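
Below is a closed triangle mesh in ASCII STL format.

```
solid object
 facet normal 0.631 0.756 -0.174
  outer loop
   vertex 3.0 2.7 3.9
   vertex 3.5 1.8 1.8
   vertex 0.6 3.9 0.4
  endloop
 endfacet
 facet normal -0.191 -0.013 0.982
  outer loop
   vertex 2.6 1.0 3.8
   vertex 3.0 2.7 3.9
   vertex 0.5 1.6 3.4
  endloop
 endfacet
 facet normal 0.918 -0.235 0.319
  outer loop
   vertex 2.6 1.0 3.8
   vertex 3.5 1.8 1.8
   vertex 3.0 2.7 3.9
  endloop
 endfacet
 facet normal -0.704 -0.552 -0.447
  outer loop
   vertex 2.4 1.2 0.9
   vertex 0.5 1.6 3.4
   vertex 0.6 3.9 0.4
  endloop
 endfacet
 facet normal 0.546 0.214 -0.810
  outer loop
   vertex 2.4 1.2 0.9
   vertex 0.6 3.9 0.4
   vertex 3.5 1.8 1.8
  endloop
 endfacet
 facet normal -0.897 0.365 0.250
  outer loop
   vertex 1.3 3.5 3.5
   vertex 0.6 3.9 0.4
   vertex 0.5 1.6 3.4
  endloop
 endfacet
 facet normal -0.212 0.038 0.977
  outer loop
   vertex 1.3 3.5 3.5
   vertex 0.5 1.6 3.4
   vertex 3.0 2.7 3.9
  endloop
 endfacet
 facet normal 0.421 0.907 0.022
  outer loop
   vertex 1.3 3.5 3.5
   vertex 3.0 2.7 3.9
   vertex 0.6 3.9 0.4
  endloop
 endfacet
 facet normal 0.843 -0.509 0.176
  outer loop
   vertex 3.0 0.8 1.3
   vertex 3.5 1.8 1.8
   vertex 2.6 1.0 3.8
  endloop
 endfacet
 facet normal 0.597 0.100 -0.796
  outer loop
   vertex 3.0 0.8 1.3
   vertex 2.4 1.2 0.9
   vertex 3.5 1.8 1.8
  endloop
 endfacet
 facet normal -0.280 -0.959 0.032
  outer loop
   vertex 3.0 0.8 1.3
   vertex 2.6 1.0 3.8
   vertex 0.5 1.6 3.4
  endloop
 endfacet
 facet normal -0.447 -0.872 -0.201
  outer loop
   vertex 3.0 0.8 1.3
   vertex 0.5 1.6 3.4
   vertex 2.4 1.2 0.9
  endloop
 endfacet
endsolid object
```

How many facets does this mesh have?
12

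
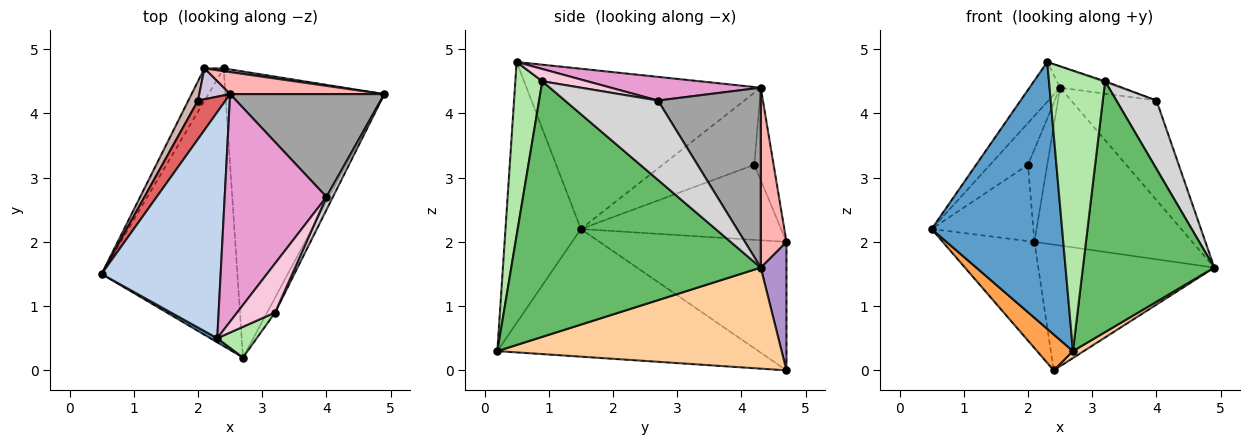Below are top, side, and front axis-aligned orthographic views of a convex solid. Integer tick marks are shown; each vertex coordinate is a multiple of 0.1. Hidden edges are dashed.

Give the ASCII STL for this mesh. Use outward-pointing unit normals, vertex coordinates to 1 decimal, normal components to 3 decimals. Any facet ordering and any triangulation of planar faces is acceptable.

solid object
 facet normal -0.500 -0.866 0.013
  outer loop
   vertex 2.3 0.5 4.8
   vertex 0.5 1.5 2.2
   vertex 2.7 0.2 0.3
  endloop
 endfacet
 facet normal -0.798 0.104 0.593
  outer loop
   vertex 2.5 4.3 4.4
   vertex 0.5 1.5 2.2
   vertex 2.3 0.5 4.8
  endloop
 endfacet
 facet normal -0.682 -0.094 -0.725
  outer loop
   vertex 2.4 4.7 0.0
   vertex 2.7 0.2 0.3
   vertex 0.5 1.5 2.2
  endloop
 endfacet
 facet normal 0.537 -0.020 -0.844
  outer loop
   vertex 2.4 4.7 0.0
   vertex 4.9 4.3 1.6
   vertex 2.7 0.2 0.3
  endloop
 endfacet
 facet normal 0.884 -0.466 -0.028
  outer loop
   vertex 3.2 0.9 4.5
   vertex 2.7 0.2 0.3
   vertex 4.9 4.3 1.6
  endloop
 endfacet
 facet normal 0.431 -0.897 0.098
  outer loop
   vertex 3.2 0.9 4.5
   vertex 2.3 0.5 4.8
   vertex 2.7 0.2 0.3
  endloop
 endfacet
 facet normal -0.871 0.361 0.333
  outer loop
   vertex 2.0 4.2 3.2
   vertex 0.5 1.5 2.2
   vertex 2.5 4.3 4.4
  endloop
 endfacet
 facet normal 0.159 0.978 0.136
  outer loop
   vertex 2.1 4.7 2.0
   vertex 2.5 4.3 4.4
   vertex 4.9 4.3 1.6
  endloop
 endfacet
 facet normal 0.144 0.989 0.022
  outer loop
   vertex 2.1 4.7 2.0
   vertex 4.9 4.3 1.6
   vertex 2.4 4.7 0.0
  endloop
 endfacet
 facet normal -0.688 0.688 0.229
  outer loop
   vertex 2.1 4.7 2.0
   vertex 2.0 4.2 3.2
   vertex 2.5 4.3 4.4
  endloop
 endfacet
 facet normal -0.890 0.437 -0.133
  outer loop
   vertex 2.1 4.7 2.0
   vertex 2.4 4.7 0.0
   vertex 0.5 1.5 2.2
  endloop
 endfacet
 facet normal -0.886 0.450 0.114
  outer loop
   vertex 2.1 4.7 2.0
   vertex 0.5 1.5 2.2
   vertex 2.0 4.2 3.2
  endloop
 endfacet
 facet normal 0.226 0.090 0.970
  outer loop
   vertex 4.0 2.7 4.2
   vertex 2.5 4.3 4.4
   vertex 2.3 0.5 4.8
  endloop
 endfacet
 facet normal 0.307 0.022 0.951
  outer loop
   vertex 4.0 2.7 4.2
   vertex 2.3 0.5 4.8
   vertex 3.2 0.9 4.5
  endloop
 endfacet
 facet normal 0.642 0.533 0.551
  outer loop
   vertex 4.0 2.7 4.2
   vertex 4.9 4.3 1.6
   vertex 2.5 4.3 4.4
  endloop
 endfacet
 facet normal 0.916 -0.395 0.074
  outer loop
   vertex 4.0 2.7 4.2
   vertex 3.2 0.9 4.5
   vertex 4.9 4.3 1.6
  endloop
 endfacet
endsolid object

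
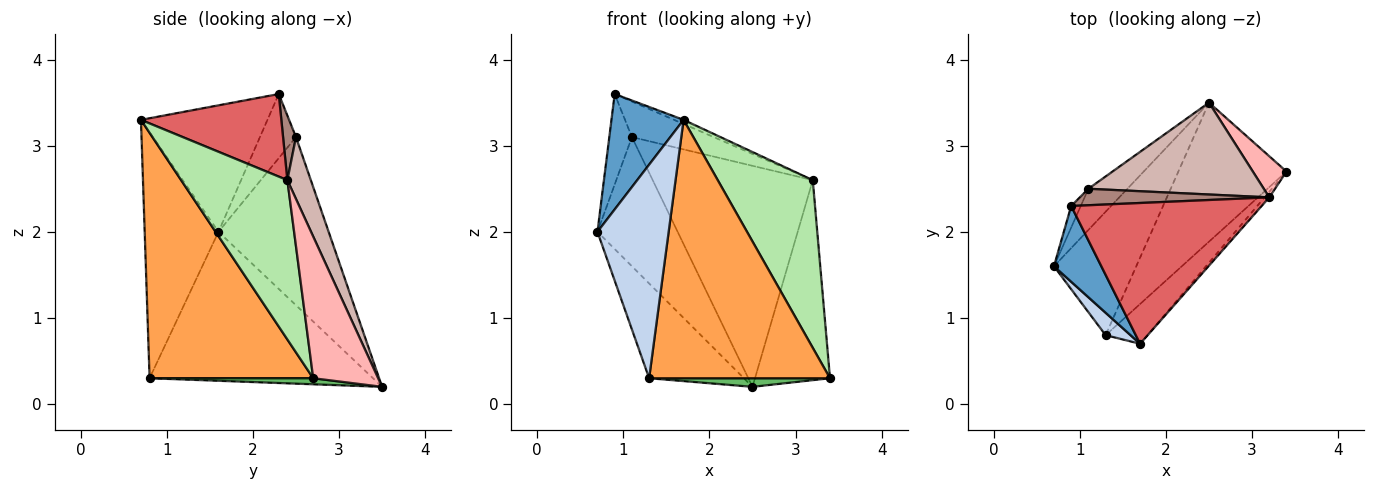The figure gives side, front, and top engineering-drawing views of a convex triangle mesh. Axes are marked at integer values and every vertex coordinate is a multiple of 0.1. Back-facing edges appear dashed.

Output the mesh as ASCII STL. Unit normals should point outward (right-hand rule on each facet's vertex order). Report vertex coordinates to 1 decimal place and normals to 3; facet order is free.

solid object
 facet normal -0.826 -0.471 0.309
  outer loop
   vertex 0.9 2.3 3.6
   vertex 0.7 1.6 2.0
   vertex 1.7 0.7 3.3
  endloop
 endfacet
 facet normal -0.718 -0.693 0.073
  outer loop
   vertex 1.3 0.8 0.3
   vertex 1.7 0.7 3.3
   vertex 0.7 1.6 2.0
  endloop
 endfacet
 facet normal 0.667 -0.737 -0.113
  outer loop
   vertex 1.3 0.8 0.3
   vertex 3.4 2.7 0.3
   vertex 1.7 0.7 3.3
  endloop
 endfacet
 facet normal -0.821 0.348 -0.453
  outer loop
   vertex 2.5 3.5 0.2
   vertex 1.3 0.8 0.3
   vertex 0.7 1.6 2.0
  endloop
 endfacet
 facet normal 0.056 -0.062 -0.997
  outer loop
   vertex 2.5 3.5 0.2
   vertex 3.4 2.7 0.3
   vertex 1.3 0.8 0.3
  endloop
 endfacet
 facet normal 0.745 -0.667 -0.022
  outer loop
   vertex 3.2 2.4 2.6
   vertex 1.7 0.7 3.3
   vertex 3.4 2.7 0.3
  endloop
 endfacet
 facet normal 0.398 0.027 0.917
  outer loop
   vertex 3.2 2.4 2.6
   vertex 0.9 2.3 3.6
   vertex 1.7 0.7 3.3
  endloop
 endfacet
 facet normal 0.647 0.747 0.154
  outer loop
   vertex 3.2 2.4 2.6
   vertex 3.4 2.7 0.3
   vertex 2.5 3.5 0.2
  endloop
 endfacet
 facet normal -0.841 0.527 -0.125
  outer loop
   vertex 1.1 2.5 3.1
   vertex 0.7 1.6 2.0
   vertex 0.9 2.3 3.6
  endloop
 endfacet
 facet normal -0.795 0.578 -0.184
  outer loop
   vertex 1.1 2.5 3.1
   vertex 2.5 3.5 0.2
   vertex 0.7 1.6 2.0
  endloop
 endfacet
 facet normal 0.142 0.898 0.416
  outer loop
   vertex 1.1 2.5 3.1
   vertex 0.9 2.3 3.6
   vertex 3.2 2.4 2.6
  endloop
 endfacet
 facet normal 0.134 0.915 0.380
  outer loop
   vertex 1.1 2.5 3.1
   vertex 3.2 2.4 2.6
   vertex 2.5 3.5 0.2
  endloop
 endfacet
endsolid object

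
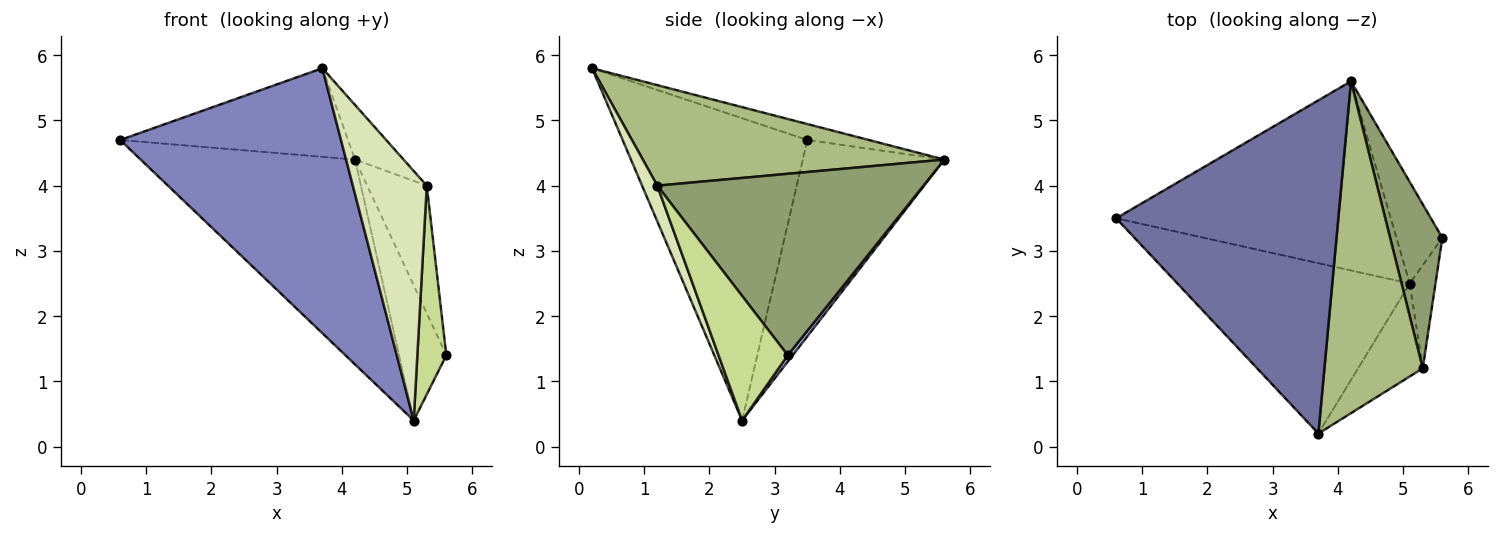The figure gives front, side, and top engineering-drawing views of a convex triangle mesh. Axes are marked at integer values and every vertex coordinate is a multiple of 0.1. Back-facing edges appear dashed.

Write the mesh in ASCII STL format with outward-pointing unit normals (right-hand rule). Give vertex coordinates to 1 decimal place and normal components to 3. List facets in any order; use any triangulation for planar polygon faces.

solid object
 facet normal -0.069 0.256 0.964
  outer loop
   vertex 4.2 5.6 4.4
   vertex 0.6 3.5 4.7
   vertex 3.7 0.2 5.8
  endloop
 endfacet
 facet normal -0.575 -0.688 -0.442
  outer loop
   vertex 5.1 2.5 0.4
   vertex 3.7 0.2 5.8
   vertex 0.6 3.5 4.7
  endloop
 endfacet
 facet normal -0.436 0.661 -0.610
  outer loop
   vertex 5.1 2.5 0.4
   vertex 0.6 3.5 4.7
   vertex 4.2 5.6 4.4
  endloop
 endfacet
 facet normal 0.082 0.797 -0.599
  outer loop
   vertex 5.1 2.5 0.4
   vertex 4.2 5.6 4.4
   vertex 5.6 3.2 1.4
  endloop
 endfacet
 facet normal 0.940 0.210 0.270
  outer loop
   vertex 5.3 1.2 4.0
   vertex 5.6 3.2 1.4
   vertex 4.2 5.6 4.4
  endloop
 endfacet
 facet normal 0.710 0.114 0.695
  outer loop
   vertex 5.3 1.2 4.0
   vertex 4.2 5.6 4.4
   vertex 3.7 0.2 5.8
  endloop
 endfacet
 facet normal 0.906 -0.379 -0.187
  outer loop
   vertex 5.3 1.2 4.0
   vertex 5.1 2.5 0.4
   vertex 5.6 3.2 1.4
  endloop
 endfacet
 facet normal 0.189 -0.920 -0.343
  outer loop
   vertex 5.3 1.2 4.0
   vertex 3.7 0.2 5.8
   vertex 5.1 2.5 0.4
  endloop
 endfacet
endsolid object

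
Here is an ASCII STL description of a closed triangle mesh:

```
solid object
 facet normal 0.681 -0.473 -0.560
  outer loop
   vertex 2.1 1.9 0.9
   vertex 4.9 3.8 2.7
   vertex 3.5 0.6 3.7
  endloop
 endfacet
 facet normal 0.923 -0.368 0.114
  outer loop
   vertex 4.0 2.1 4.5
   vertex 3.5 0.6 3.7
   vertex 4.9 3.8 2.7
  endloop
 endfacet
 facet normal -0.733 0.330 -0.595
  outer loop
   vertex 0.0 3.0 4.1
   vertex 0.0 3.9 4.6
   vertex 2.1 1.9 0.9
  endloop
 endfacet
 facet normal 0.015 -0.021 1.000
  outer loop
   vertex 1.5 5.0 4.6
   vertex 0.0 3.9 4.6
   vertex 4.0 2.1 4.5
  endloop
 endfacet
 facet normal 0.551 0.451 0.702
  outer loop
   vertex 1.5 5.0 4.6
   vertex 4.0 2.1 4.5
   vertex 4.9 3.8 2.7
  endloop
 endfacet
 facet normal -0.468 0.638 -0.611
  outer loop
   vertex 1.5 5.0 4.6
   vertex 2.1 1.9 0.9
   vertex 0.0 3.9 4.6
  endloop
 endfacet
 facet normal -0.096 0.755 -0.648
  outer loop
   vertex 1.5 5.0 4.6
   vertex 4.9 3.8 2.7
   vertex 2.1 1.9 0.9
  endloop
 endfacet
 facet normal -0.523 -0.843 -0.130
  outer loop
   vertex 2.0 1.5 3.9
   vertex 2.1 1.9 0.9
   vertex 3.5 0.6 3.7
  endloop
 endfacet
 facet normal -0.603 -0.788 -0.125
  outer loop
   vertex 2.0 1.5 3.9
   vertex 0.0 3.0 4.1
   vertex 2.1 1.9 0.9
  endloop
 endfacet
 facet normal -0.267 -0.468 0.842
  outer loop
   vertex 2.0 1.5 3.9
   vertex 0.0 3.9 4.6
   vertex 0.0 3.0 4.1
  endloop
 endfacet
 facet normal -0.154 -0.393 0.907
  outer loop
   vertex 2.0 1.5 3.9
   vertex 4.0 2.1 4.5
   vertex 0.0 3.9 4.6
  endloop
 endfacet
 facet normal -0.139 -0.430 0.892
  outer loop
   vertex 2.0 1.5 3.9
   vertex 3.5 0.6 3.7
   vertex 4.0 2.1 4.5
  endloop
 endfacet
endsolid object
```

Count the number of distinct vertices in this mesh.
8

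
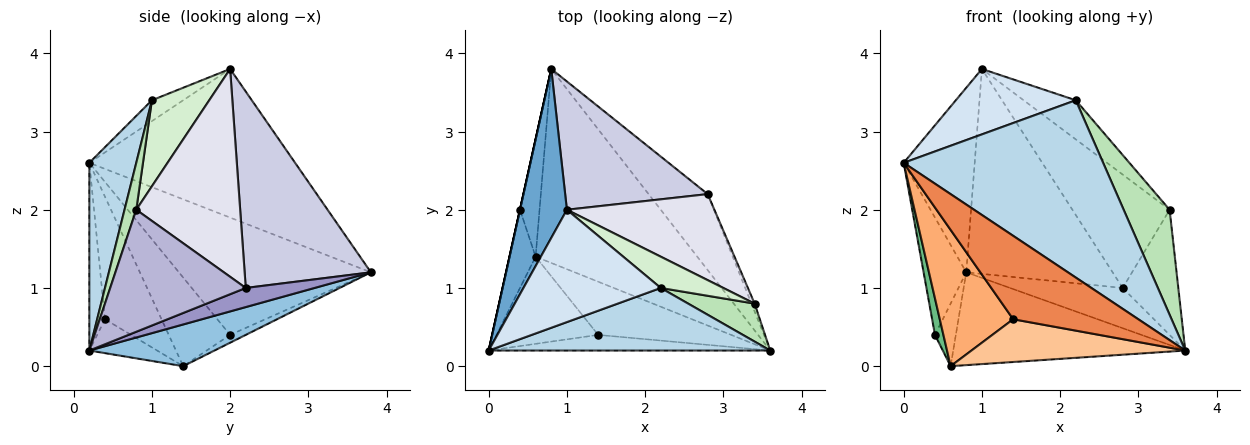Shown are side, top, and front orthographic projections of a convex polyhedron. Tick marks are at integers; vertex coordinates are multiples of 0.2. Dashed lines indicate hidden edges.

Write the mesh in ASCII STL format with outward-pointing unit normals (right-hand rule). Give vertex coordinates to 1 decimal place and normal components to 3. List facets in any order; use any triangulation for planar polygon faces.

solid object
 facet normal -0.906 0.313 0.286
  outer loop
   vertex 1.0 2.0 3.8
   vertex 0.8 3.8 1.2
   vertex 0.0 0.2 2.6
  endloop
 endfacet
 facet normal 0.227 0.420 -0.879
  outer loop
   vertex 0.6 1.4 0.0
   vertex 0.8 3.8 1.2
   vertex 3.6 0.2 0.2
  endloop
 endfacet
 facet normal 0.217 -0.921 0.325
  outer loop
   vertex 2.2 1.0 3.4
   vertex 0.0 0.2 2.6
   vertex 3.6 0.2 0.2
  endloop
 endfacet
 facet normal -0.130 -0.499 0.857
  outer loop
   vertex 2.2 1.0 3.4
   vertex 1.0 2.0 3.8
   vertex 0.0 0.2 2.6
  endloop
 endfacet
 facet normal -0.122 -0.976 -0.183
  outer loop
   vertex 1.4 0.4 0.6
   vertex 3.6 0.2 0.2
   vertex 0.0 0.2 2.6
  endloop
 endfacet
 facet normal -0.544 -0.707 -0.452
  outer loop
   vertex 1.4 0.4 0.6
   vertex 0.0 0.2 2.6
   vertex 0.6 1.4 0.0
  endloop
 endfacet
 facet normal -0.195 -0.615 -0.764
  outer loop
   vertex 1.4 0.4 0.6
   vertex 0.6 1.4 0.0
   vertex 3.6 0.2 0.2
  endloop
 endfacet
 facet normal -0.976 0.217 0.000
  outer loop
   vertex 0.4 2.0 0.4
   vertex 0.0 0.2 2.6
   vertex 0.8 3.8 1.2
  endloop
 endfacet
 facet normal -0.951 -0.131 -0.280
  outer loop
   vertex 0.4 2.0 0.4
   vertex 0.6 1.4 0.0
   vertex 0.0 0.2 2.6
  endloop
 endfacet
 facet normal -0.333 0.444 -0.832
  outer loop
   vertex 0.4 2.0 0.4
   vertex 0.8 3.8 1.2
   vertex 0.6 1.4 0.0
  endloop
 endfacet
 facet normal 0.233 -0.914 0.331
  outer loop
   vertex 3.4 0.8 2.0
   vertex 2.2 1.0 3.4
   vertex 3.6 0.2 0.2
  endloop
 endfacet
 facet normal 0.652 0.592 0.474
  outer loop
   vertex 3.4 0.8 2.0
   vertex 1.0 2.0 3.8
   vertex 2.2 1.0 3.4
  endloop
 endfacet
 facet normal 0.275 0.450 -0.850
  outer loop
   vertex 2.8 2.2 1.0
   vertex 3.6 0.2 0.2
   vertex 0.8 3.8 1.2
  endloop
 endfacet
 facet normal 0.925 0.379 -0.024
  outer loop
   vertex 2.8 2.2 1.0
   vertex 3.4 0.8 2.0
   vertex 3.6 0.2 0.2
  endloop
 endfacet
 facet normal 0.590 0.684 0.428
  outer loop
   vertex 2.8 2.2 1.0
   vertex 0.8 3.8 1.2
   vertex 1.0 2.0 3.8
  endloop
 endfacet
 facet normal 0.648 0.607 0.460
  outer loop
   vertex 2.8 2.2 1.0
   vertex 1.0 2.0 3.8
   vertex 3.4 0.8 2.0
  endloop
 endfacet
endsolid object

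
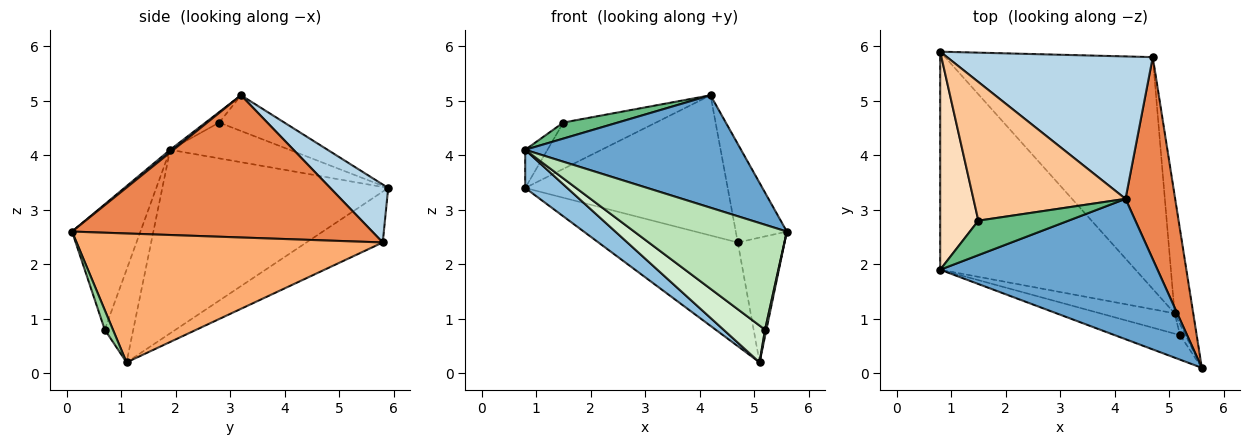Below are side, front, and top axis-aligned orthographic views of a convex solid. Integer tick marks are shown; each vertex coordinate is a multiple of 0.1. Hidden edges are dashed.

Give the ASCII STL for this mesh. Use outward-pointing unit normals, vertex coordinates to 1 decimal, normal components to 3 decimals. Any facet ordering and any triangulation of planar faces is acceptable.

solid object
 facet normal 0.009 -0.625 0.780
  outer loop
   vertex 0.8 1.9 4.1
   vertex 5.6 0.1 2.6
   vertex 4.2 3.2 5.1
  endloop
 endfacet
 facet normal -0.679 -0.127 -0.723
  outer loop
   vertex 0.8 1.9 4.1
   vertex 0.8 5.9 3.4
   vertex 5.1 1.1 0.2
  endloop
 endfacet
 facet normal 0.197 0.688 0.699
  outer loop
   vertex 4.7 5.8 2.4
   vertex 0.8 5.9 3.4
   vertex 4.2 3.2 5.1
  endloop
 endfacet
 facet normal -0.218 0.398 -0.891
  outer loop
   vertex 4.7 5.8 2.4
   vertex 5.1 1.1 0.2
   vertex 0.8 5.9 3.4
  endloop
 endfacet
 facet normal 0.932 0.159 0.325
  outer loop
   vertex 4.7 5.8 2.4
   vertex 4.2 3.2 5.1
   vertex 5.6 0.1 2.6
  endloop
 endfacet
 facet normal 0.979 0.150 -0.142
  outer loop
   vertex 4.7 5.8 2.4
   vertex 5.6 0.1 2.6
   vertex 5.1 1.1 0.2
  endloop
 endfacet
 facet normal -0.217 0.309 0.926
  outer loop
   vertex 1.5 2.8 4.6
   vertex 4.2 3.2 5.1
   vertex 0.8 5.9 3.4
  endloop
 endfacet
 facet normal -0.679 0.127 0.723
  outer loop
   vertex 1.5 2.8 4.6
   vertex 0.8 5.9 3.4
   vertex 0.8 1.9 4.1
  endloop
 endfacet
 facet normal -0.105 -0.419 0.902
  outer loop
   vertex 1.5 2.8 4.6
   vertex 0.8 1.9 4.1
   vertex 4.2 3.2 5.1
  endloop
 endfacet
 facet normal 0.951 -0.159 -0.264
  outer loop
   vertex 5.2 0.7 0.8
   vertex 5.1 1.1 0.2
   vertex 5.6 0.1 2.6
  endloop
 endfacet
 facet normal -0.400 -0.893 -0.209
  outer loop
   vertex 5.2 0.7 0.8
   vertex 5.6 0.1 2.6
   vertex 0.8 1.9 4.1
  endloop
 endfacet
 facet normal -0.515 -0.750 -0.414
  outer loop
   vertex 5.2 0.7 0.8
   vertex 0.8 1.9 4.1
   vertex 5.1 1.1 0.2
  endloop
 endfacet
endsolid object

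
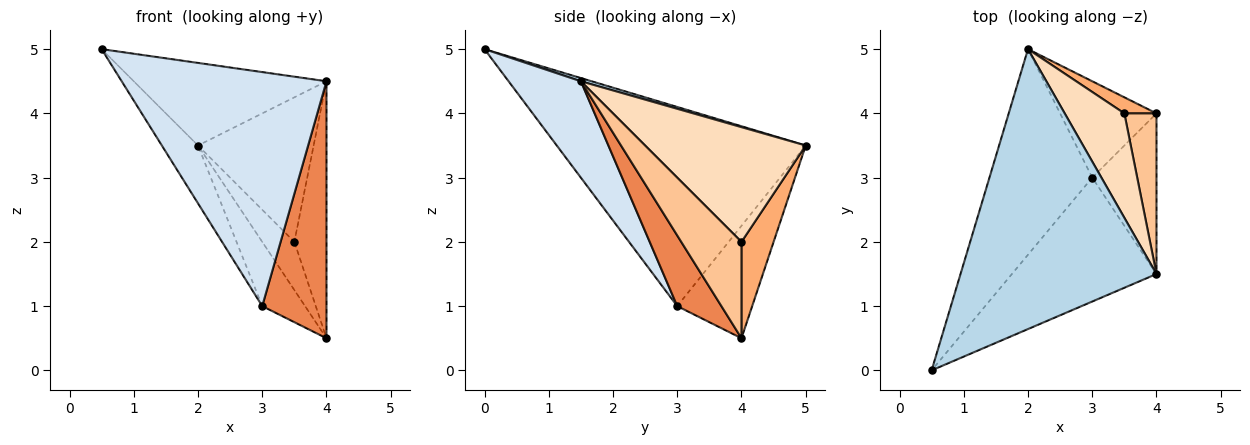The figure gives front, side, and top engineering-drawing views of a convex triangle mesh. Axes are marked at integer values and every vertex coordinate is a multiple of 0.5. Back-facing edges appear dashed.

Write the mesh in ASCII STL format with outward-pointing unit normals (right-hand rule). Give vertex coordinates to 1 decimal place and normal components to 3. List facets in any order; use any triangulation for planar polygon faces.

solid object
 facet normal -0.881 0.128 -0.455
  outer loop
   vertex 3.0 3.0 1.0
   vertex 0.5 0.0 5.0
   vertex 2.0 5.0 3.5
  endloop
 endfacet
 facet normal -0.697 0.398 -0.597
  outer loop
   vertex 3.0 3.0 1.0
   vertex 2.0 5.0 3.5
   vertex 4.0 4.0 0.5
  endloop
 endfacet
 facet normal 0.016 0.283 0.959
  outer loop
   vertex 4.0 1.5 4.5
   vertex 2.0 5.0 3.5
   vertex 0.5 0.0 5.0
  endloop
 endfacet
 facet normal 0.298 -0.844 -0.447
  outer loop
   vertex 4.0 1.5 4.5
   vertex 0.5 0.0 5.0
   vertex 3.0 3.0 1.0
  endloop
 endfacet
 facet normal 0.504 -0.733 -0.458
  outer loop
   vertex 4.0 1.5 4.5
   vertex 3.0 3.0 1.0
   vertex 4.0 4.0 0.5
  endloop
 endfacet
 facet normal 0.688 0.688 0.229
  outer loop
   vertex 3.5 4.0 2.0
   vertex 4.0 4.0 0.5
   vertex 2.0 5.0 3.5
  endloop
 endfacet
 facet normal 0.846 0.451 0.282
  outer loop
   vertex 3.5 4.0 2.0
   vertex 4.0 1.5 4.5
   vertex 4.0 4.0 0.5
  endloop
 endfacet
 facet normal 0.748 0.538 0.389
  outer loop
   vertex 3.5 4.0 2.0
   vertex 2.0 5.0 3.5
   vertex 4.0 1.5 4.5
  endloop
 endfacet
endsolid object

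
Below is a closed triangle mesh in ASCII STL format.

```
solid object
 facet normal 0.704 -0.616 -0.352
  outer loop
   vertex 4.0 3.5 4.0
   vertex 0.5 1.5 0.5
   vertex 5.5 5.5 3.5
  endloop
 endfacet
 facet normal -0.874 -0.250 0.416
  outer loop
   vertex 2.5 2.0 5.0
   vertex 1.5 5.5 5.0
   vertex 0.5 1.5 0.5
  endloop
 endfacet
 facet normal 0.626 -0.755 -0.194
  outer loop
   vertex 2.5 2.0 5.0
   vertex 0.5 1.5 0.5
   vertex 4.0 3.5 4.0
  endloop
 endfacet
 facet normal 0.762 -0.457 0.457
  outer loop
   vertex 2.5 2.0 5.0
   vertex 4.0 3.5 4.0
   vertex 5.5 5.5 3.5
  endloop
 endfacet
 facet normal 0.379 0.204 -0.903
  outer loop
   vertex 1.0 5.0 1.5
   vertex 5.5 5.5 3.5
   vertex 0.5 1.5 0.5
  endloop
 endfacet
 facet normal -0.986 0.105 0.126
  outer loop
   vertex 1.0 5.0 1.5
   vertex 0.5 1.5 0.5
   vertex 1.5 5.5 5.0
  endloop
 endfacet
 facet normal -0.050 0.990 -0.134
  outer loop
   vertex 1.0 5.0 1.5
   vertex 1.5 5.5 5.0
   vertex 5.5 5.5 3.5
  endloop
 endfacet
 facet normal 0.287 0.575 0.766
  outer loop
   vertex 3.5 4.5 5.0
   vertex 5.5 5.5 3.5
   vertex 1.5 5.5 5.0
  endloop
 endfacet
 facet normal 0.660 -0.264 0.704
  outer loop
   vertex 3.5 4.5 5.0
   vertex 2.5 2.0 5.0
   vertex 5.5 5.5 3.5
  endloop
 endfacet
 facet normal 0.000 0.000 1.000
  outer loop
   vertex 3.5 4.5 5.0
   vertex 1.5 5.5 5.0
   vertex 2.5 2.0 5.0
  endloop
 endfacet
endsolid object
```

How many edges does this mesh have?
15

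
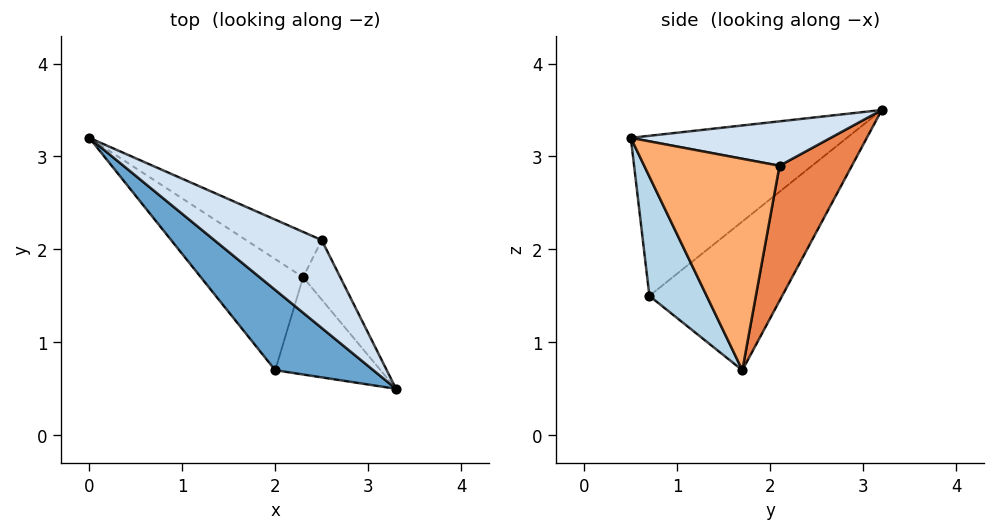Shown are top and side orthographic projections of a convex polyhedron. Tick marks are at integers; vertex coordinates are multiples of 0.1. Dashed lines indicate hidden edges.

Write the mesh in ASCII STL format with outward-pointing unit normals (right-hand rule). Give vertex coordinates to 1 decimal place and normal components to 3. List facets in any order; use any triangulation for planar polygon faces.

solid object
 facet normal -0.573 -0.740 0.351
  outer loop
   vertex 2.0 0.7 1.5
   vertex 3.3 0.5 3.2
   vertex 0.0 3.2 3.5
  endloop
 endfacet
 facet normal -0.807 -0.202 -0.555
  outer loop
   vertex 2.0 0.7 1.5
   vertex 0.0 3.2 3.5
   vertex 2.3 1.7 0.7
  endloop
 endfacet
 facet normal 0.598 -0.602 -0.528
  outer loop
   vertex 2.0 0.7 1.5
   vertex 2.3 1.7 0.7
   vertex 3.3 0.5 3.2
  endloop
 endfacet
 facet normal 0.359 0.342 0.868
  outer loop
   vertex 2.5 2.1 2.9
   vertex 0.0 3.2 3.5
   vertex 3.3 0.5 3.2
  endloop
 endfacet
 facet normal 0.354 0.914 -0.198
  outer loop
   vertex 2.5 2.1 2.9
   vertex 2.3 1.7 0.7
   vertex 0.0 3.2 3.5
  endloop
 endfacet
 facet normal 0.895 0.418 -0.157
  outer loop
   vertex 2.5 2.1 2.9
   vertex 3.3 0.5 3.2
   vertex 2.3 1.7 0.7
  endloop
 endfacet
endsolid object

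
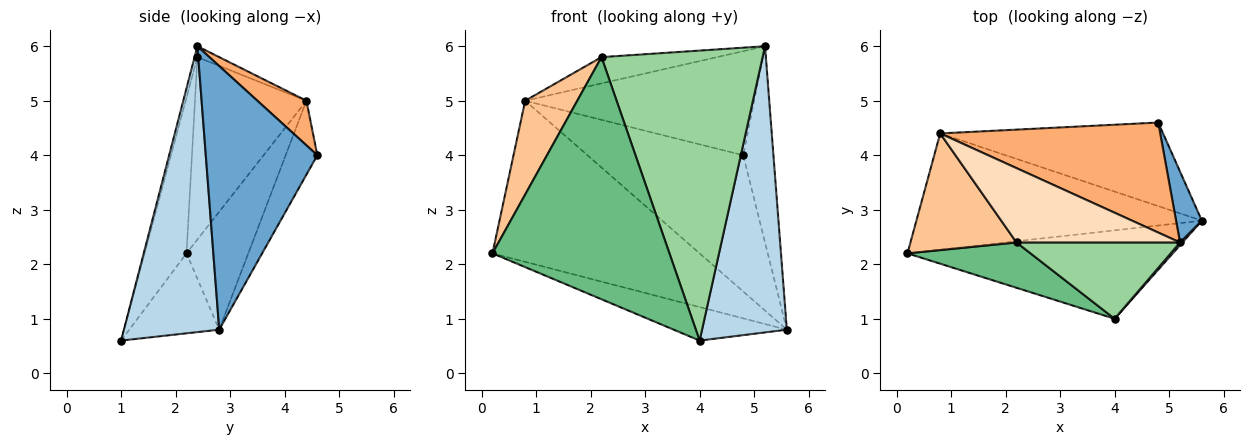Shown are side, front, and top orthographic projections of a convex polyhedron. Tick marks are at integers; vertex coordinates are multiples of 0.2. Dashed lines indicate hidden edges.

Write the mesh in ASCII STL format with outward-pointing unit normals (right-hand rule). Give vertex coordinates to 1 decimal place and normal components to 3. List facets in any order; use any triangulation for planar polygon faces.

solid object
 facet normal 0.961 0.260 0.094
  outer loop
   vertex 5.2 2.4 6.0
   vertex 5.6 2.8 0.8
   vertex 4.8 4.6 4.0
  endloop
 endfacet
 facet normal -0.271 0.341 -0.900
  outer loop
   vertex 4.0 1.0 0.6
   vertex 0.2 2.2 2.2
   vertex 5.6 2.8 0.8
  endloop
 endfacet
 facet normal 0.747 -0.665 0.006
  outer loop
   vertex 4.0 1.0 0.6
   vertex 5.6 2.8 0.8
   vertex 5.2 2.4 6.0
  endloop
 endfacet
 facet normal -0.235 0.788 -0.569
  outer loop
   vertex 0.8 4.4 5.0
   vertex 5.6 2.8 0.8
   vertex 0.2 2.2 2.2
  endloop
 endfacet
 facet normal -0.171 0.840 -0.515
  outer loop
   vertex 0.8 4.4 5.0
   vertex 4.8 4.6 4.0
   vertex 5.6 2.8 0.8
  endloop
 endfacet
 facet normal 0.146 0.680 0.719
  outer loop
   vertex 0.8 4.4 5.0
   vertex 5.2 2.4 6.0
   vertex 4.8 4.6 4.0
  endloop
 endfacet
 facet normal -0.802 -0.375 0.466
  outer loop
   vertex 2.2 2.4 5.8
   vertex 0.8 4.4 5.0
   vertex 0.2 2.2 2.2
  endloop
 endfacet
 facet normal -0.063 0.332 0.941
  outer loop
   vertex 2.2 2.4 5.8
   vertex 5.2 2.4 6.0
   vertex 0.8 4.4 5.0
  endloop
 endfacet
 facet normal -0.227 -0.957 0.179
  outer loop
   vertex 2.2 2.4 5.8
   vertex 0.2 2.2 2.2
   vertex 4.0 1.0 0.6
  endloop
 endfacet
 facet normal -0.017 -0.967 0.254
  outer loop
   vertex 2.2 2.4 5.8
   vertex 4.0 1.0 0.6
   vertex 5.2 2.4 6.0
  endloop
 endfacet
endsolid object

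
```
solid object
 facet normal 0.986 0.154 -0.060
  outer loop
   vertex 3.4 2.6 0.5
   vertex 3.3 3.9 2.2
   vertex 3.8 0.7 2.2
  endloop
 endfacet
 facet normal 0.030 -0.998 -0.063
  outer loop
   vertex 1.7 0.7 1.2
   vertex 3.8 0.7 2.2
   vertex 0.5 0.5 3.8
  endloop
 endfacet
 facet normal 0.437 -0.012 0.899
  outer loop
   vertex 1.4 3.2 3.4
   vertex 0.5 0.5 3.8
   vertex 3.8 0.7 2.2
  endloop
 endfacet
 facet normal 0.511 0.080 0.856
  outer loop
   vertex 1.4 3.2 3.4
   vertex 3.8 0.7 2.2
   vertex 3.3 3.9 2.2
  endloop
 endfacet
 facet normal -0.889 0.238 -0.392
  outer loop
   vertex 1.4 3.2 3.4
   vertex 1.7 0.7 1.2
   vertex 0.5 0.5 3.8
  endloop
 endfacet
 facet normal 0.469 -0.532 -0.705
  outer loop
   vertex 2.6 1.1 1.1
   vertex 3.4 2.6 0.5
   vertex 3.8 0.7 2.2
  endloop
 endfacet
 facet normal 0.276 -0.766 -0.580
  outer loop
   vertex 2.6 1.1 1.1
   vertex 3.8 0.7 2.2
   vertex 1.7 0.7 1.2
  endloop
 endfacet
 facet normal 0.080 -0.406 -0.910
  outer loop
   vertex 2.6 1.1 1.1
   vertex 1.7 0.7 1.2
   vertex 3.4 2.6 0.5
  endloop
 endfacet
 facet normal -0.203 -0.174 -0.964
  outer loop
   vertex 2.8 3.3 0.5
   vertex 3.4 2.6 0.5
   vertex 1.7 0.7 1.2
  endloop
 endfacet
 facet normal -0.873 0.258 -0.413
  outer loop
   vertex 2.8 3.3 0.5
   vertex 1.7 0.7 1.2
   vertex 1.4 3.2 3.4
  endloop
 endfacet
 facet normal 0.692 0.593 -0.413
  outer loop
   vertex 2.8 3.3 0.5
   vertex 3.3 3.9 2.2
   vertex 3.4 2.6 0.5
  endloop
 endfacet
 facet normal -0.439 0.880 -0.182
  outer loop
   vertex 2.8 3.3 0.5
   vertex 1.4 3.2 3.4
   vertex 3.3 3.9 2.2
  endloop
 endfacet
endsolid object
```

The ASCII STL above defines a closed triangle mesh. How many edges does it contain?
18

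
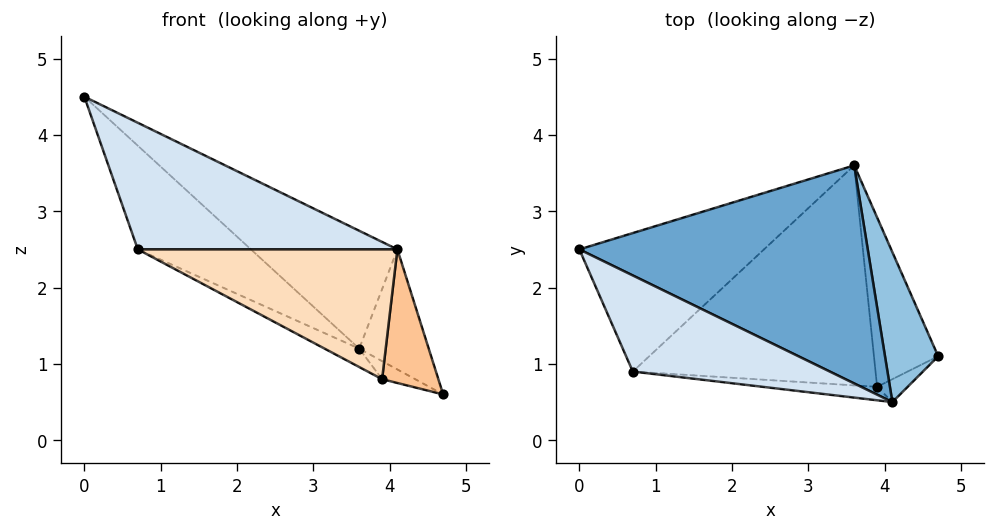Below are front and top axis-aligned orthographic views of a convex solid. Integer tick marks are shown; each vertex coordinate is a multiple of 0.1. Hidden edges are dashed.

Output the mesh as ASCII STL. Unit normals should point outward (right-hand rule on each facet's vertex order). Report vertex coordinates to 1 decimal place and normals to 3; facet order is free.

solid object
 facet normal 0.551 0.397 0.734
  outer loop
   vertex 4.1 0.5 2.5
   vertex 3.6 3.6 1.2
   vertex 0.0 2.5 4.5
  endloop
 endfacet
 facet normal 0.879 0.298 0.372
  outer loop
   vertex 4.1 0.5 2.5
   vertex 4.7 1.1 0.6
   vertex 3.6 3.6 1.2
  endloop
 endfacet
 facet normal -0.676 0.442 -0.590
  outer loop
   vertex 0.7 0.9 2.5
   vertex 0.0 2.5 4.5
   vertex 3.6 3.6 1.2
  endloop
 endfacet
 facet normal -0.093 -0.793 0.602
  outer loop
   vertex 0.7 0.9 2.5
   vertex 4.1 0.5 2.5
   vertex 0.0 2.5 4.5
  endloop
 endfacet
 facet normal -0.289 0.101 -0.952
  outer loop
   vertex 3.9 0.7 0.8
   vertex 3.6 3.6 1.2
   vertex 4.7 1.1 0.6
  endloop
 endfacet
 facet normal -0.464 0.074 -0.883
  outer loop
   vertex 3.9 0.7 0.8
   vertex 0.7 0.9 2.5
   vertex 3.6 3.6 1.2
  endloop
 endfacet
 facet normal 0.411 -0.899 -0.154
  outer loop
   vertex 3.9 0.7 0.8
   vertex 4.7 1.1 0.6
   vertex 4.1 0.5 2.5
  endloop
 endfacet
 facet normal -0.116 -0.988 -0.103
  outer loop
   vertex 3.9 0.7 0.8
   vertex 4.1 0.5 2.5
   vertex 0.7 0.9 2.5
  endloop
 endfacet
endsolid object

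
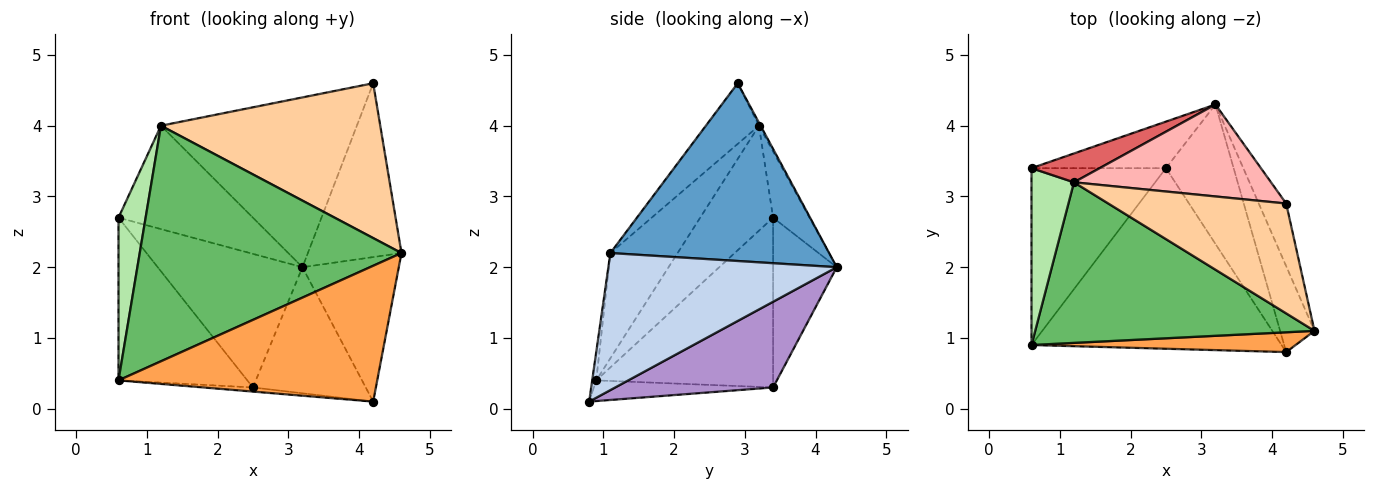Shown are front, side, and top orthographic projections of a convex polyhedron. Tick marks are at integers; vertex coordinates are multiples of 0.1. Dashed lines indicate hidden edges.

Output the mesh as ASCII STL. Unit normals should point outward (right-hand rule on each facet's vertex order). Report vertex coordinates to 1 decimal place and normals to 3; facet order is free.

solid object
 facet normal 0.910 0.389 -0.140
  outer loop
   vertex 4.2 2.9 4.6
   vertex 4.6 1.1 2.2
   vertex 3.2 4.3 2.0
  endloop
 endfacet
 facet normal 0.898 0.379 -0.225
  outer loop
   vertex 4.2 0.8 0.1
   vertex 3.2 4.3 2.0
   vertex 4.6 1.1 2.2
  endloop
 endfacet
 facet normal -0.015 -0.989 0.144
  outer loop
   vertex 4.2 0.8 0.1
   vertex 4.6 1.1 2.2
   vertex 0.6 0.9 0.4
  endloop
 endfacet
 facet normal -0.194 -0.800 0.568
  outer loop
   vertex 1.2 3.2 4.0
   vertex 4.6 1.1 2.2
   vertex 4.2 2.9 4.6
  endloop
 endfacet
 facet normal -0.208 -0.808 0.551
  outer loop
   vertex 1.2 3.2 4.0
   vertex 0.6 0.9 0.4
   vertex 4.6 1.1 2.2
  endloop
 endfacet
 facet normal -0.876 -0.326 0.354
  outer loop
   vertex 1.2 3.2 4.0
   vertex 0.6 3.4 2.7
   vertex 0.6 0.9 0.4
  endloop
 endfacet
 facet normal -0.253 0.932 0.260
  outer loop
   vertex 1.2 3.2 4.0
   vertex 3.2 4.3 2.0
   vertex 0.6 3.4 2.7
  endloop
 endfacet
 facet normal -0.007 0.879 0.476
  outer loop
   vertex 1.2 3.2 4.0
   vertex 4.2 2.9 4.6
   vertex 3.2 4.3 2.0
  endloop
 endfacet
 facet normal 0.684 0.489 -0.541
  outer loop
   vertex 2.5 3.4 0.3
   vertex 3.2 4.3 2.0
   vertex 4.2 0.8 0.1
  endloop
 endfacet
 facet normal -0.082 0.023 -0.996
  outer loop
   vertex 2.5 3.4 0.3
   vertex 4.2 0.8 0.1
   vertex 0.6 0.9 0.4
  endloop
 endfacet
 facet normal -0.384 0.872 -0.304
  outer loop
   vertex 2.5 3.4 0.3
   vertex 0.6 3.4 2.7
   vertex 3.2 4.3 2.0
  endloop
 endfacet
 facet normal -0.681 0.496 -0.539
  outer loop
   vertex 2.5 3.4 0.3
   vertex 0.6 0.9 0.4
   vertex 0.6 3.4 2.7
  endloop
 endfacet
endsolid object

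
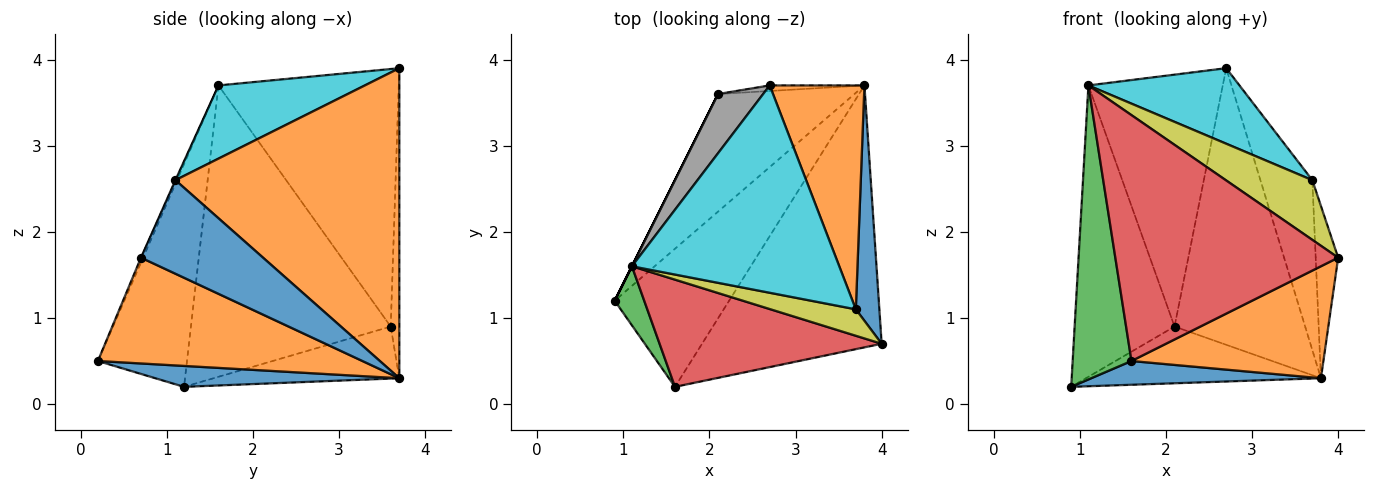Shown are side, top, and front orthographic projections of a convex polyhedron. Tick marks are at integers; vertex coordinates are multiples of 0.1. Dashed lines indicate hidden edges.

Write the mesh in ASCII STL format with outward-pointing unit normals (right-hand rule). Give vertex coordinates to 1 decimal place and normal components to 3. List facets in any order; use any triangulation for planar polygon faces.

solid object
 facet normal 0.177 -0.167 -0.970
  outer loop
   vertex 1.6 0.2 0.5
   vertex 0.9 1.2 0.2
   vertex 3.8 3.7 0.3
  endloop
 endfacet
 facet normal 0.476 -0.346 -0.809
  outer loop
   vertex 1.6 0.2 0.5
   vertex 3.8 3.7 0.3
   vertex 4.0 0.7 1.7
  endloop
 endfacet
 facet normal -0.829 -0.548 0.110
  outer loop
   vertex 1.6 0.2 0.5
   vertex 1.1 1.6 3.7
   vertex 0.9 1.2 0.2
  endloop
 endfacet
 facet normal -0.009 -0.917 0.400
  outer loop
   vertex 1.6 0.2 0.5
   vertex 4.0 0.7 1.7
   vertex 1.1 1.6 3.7
  endloop
 endfacet
 facet normal -0.325 0.411 -0.852
  outer loop
   vertex 2.1 3.6 0.9
   vertex 3.8 3.7 0.3
   vertex 0.9 1.2 0.2
  endloop
 endfacet
 facet normal -0.066 0.998 -0.020
  outer loop
   vertex 2.1 3.6 0.9
   vertex 2.7 3.7 3.9
   vertex 3.8 3.7 0.3
  endloop
 endfacet
 facet normal -0.894 0.447 0.000
  outer loop
   vertex 2.1 3.6 0.9
   vertex 0.9 1.2 0.2
   vertex 1.1 1.6 3.7
  endloop
 endfacet
 facet normal -0.794 0.592 0.139
  outer loop
   vertex 2.1 3.6 0.9
   vertex 1.1 1.6 3.7
   vertex 2.7 3.7 3.9
  endloop
 endfacet
 facet normal -0.005 -0.914 0.405
  outer loop
   vertex 3.7 1.1 2.6
   vertex 1.1 1.6 3.7
   vertex 4.0 0.7 1.7
  endloop
 endfacet
 facet normal 0.315 -0.325 0.892
  outer loop
   vertex 3.7 1.1 2.6
   vertex 2.7 3.7 3.9
   vertex 1.1 1.6 3.7
  endloop
 endfacet
 facet normal 0.955 0.176 0.240
  outer loop
   vertex 3.7 1.1 2.6
   vertex 4.0 0.7 1.7
   vertex 3.8 3.7 0.3
  endloop
 endfacet
 facet normal 0.934 0.216 0.285
  outer loop
   vertex 3.7 1.1 2.6
   vertex 3.8 3.7 0.3
   vertex 2.7 3.7 3.9
  endloop
 endfacet
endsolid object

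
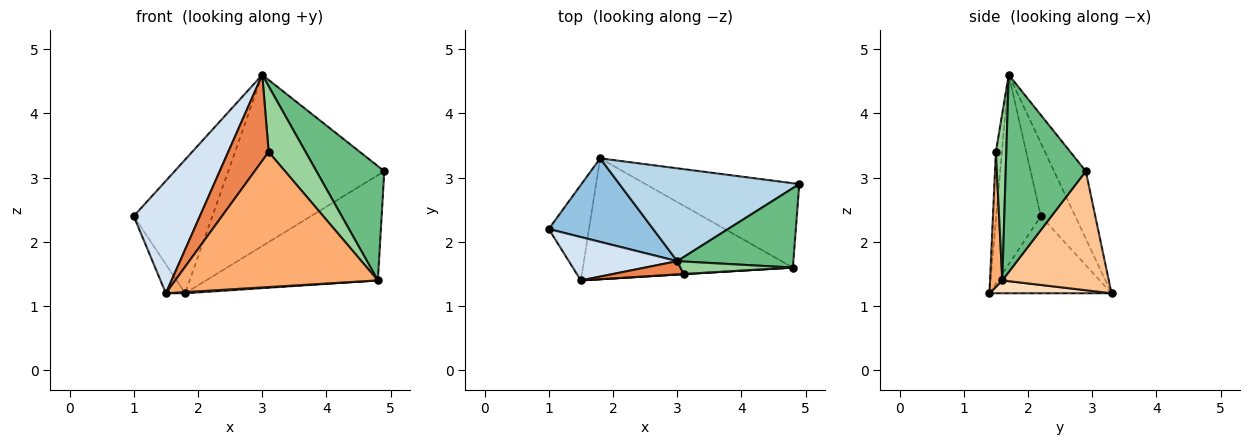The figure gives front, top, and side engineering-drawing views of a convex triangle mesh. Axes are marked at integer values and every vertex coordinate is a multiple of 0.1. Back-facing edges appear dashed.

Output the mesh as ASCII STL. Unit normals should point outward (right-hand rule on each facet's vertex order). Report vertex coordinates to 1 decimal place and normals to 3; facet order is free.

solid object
 facet normal -0.878 0.139 -0.458
  outer loop
   vertex 1.5 1.4 1.2
   vertex 1.0 2.2 2.4
   vertex 1.8 3.3 1.2
  endloop
 endfacet
 facet normal -0.348 0.795 0.497
  outer loop
   vertex 3.0 1.7 4.6
   vertex 1.8 3.3 1.2
   vertex 1.0 2.2 2.4
  endloop
 endfacet
 facet normal -0.176 0.865 0.469
  outer loop
   vertex 3.0 1.7 4.6
   vertex 4.9 2.9 3.1
   vertex 1.8 3.3 1.2
  endloop
 endfacet
 facet normal -0.532 -0.790 0.305
  outer loop
   vertex 3.0 1.7 4.6
   vertex 1.0 2.2 2.4
   vertex 1.5 1.4 1.2
  endloop
 endfacet
 facet normal -0.146 -0.978 0.151
  outer loop
   vertex 3.0 1.7 4.6
   vertex 1.5 1.4 1.2
   vertex 3.1 1.5 3.4
  endloop
 endfacet
 facet normal 0.060 -0.998 0.001
  outer loop
   vertex 4.8 1.6 1.4
   vertex 3.1 1.5 3.4
   vertex 1.5 1.4 1.2
  endloop
 endfacet
 facet normal 0.436 0.702 -0.563
  outer loop
   vertex 4.8 1.6 1.4
   vertex 1.8 3.3 1.2
   vertex 4.9 2.9 3.1
  endloop
 endfacet
 facet normal 0.061 -0.010 -0.998
  outer loop
   vertex 4.8 1.6 1.4
   vertex 1.5 1.4 1.2
   vertex 1.8 3.3 1.2
  endloop
 endfacet
 facet normal 0.696 -0.590 0.410
  outer loop
   vertex 4.8 1.6 1.4
   vertex 4.9 2.9 3.1
   vertex 3.0 1.7 4.6
  endloop
 endfacet
 facet normal 0.268 -0.947 0.180
  outer loop
   vertex 4.8 1.6 1.4
   vertex 3.0 1.7 4.6
   vertex 3.1 1.5 3.4
  endloop
 endfacet
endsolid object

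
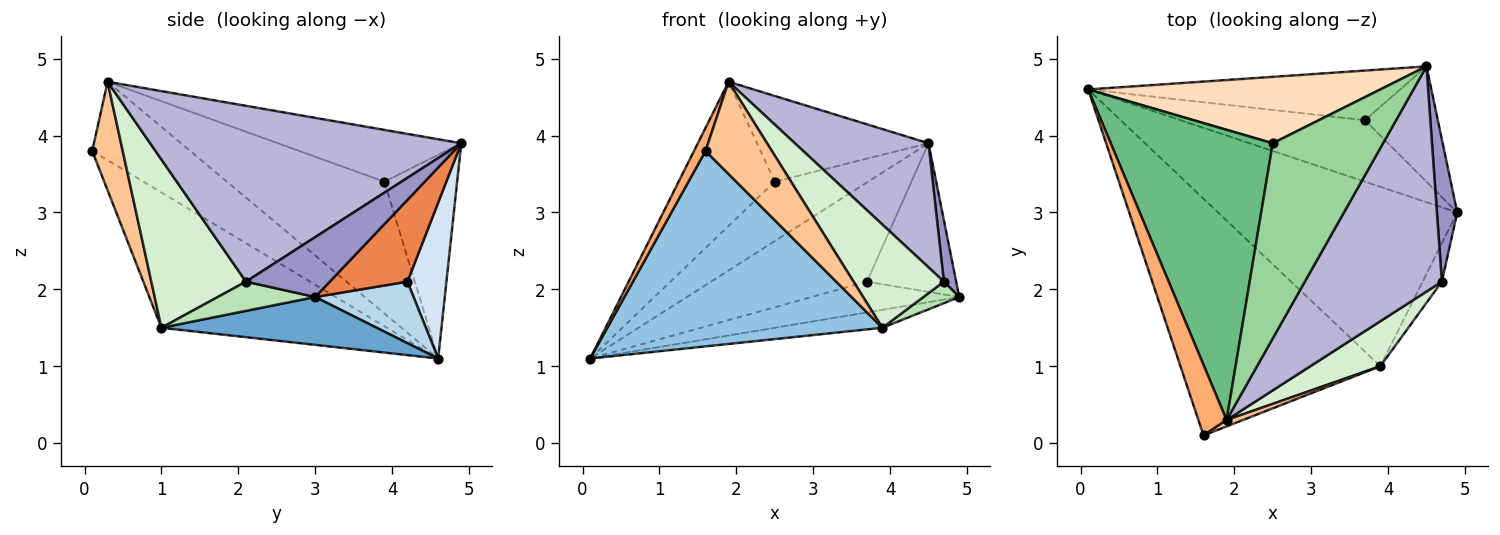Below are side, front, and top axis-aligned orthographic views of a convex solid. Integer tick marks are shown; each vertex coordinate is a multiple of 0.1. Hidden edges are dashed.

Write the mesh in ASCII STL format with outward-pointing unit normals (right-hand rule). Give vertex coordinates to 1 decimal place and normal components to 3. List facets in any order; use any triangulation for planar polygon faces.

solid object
 facet normal 0.195 0.098 -0.976
  outer loop
   vertex 3.9 1.0 1.5
   vertex 0.1 4.6 1.1
   vertex 4.9 3.0 1.9
  endloop
 endfacet
 facet normal -0.463 -0.564 -0.684
  outer loop
   vertex 3.9 1.0 1.5
   vertex 1.6 0.1 3.8
   vertex 0.1 4.6 1.1
  endloop
 endfacet
 facet normal 0.286 0.429 -0.857
  outer loop
   vertex 3.7 4.2 2.1
   vertex 4.9 3.0 1.9
   vertex 0.1 4.6 1.1
  endloop
 endfacet
 facet normal 0.218 0.873 -0.436
  outer loop
   vertex 3.7 4.2 2.1
   vertex 0.1 4.6 1.1
   vertex 4.5 4.9 3.9
  endloop
 endfacet
 facet normal 0.567 0.651 -0.505
  outer loop
   vertex 3.7 4.2 2.1
   vertex 4.5 4.9 3.9
   vertex 4.9 3.0 1.9
  endloop
 endfacet
 facet normal -0.935 -0.110 0.336
  outer loop
   vertex 1.9 0.3 4.7
   vertex 0.1 4.6 1.1
   vertex 1.6 0.1 3.8
  endloop
 endfacet
 facet normal 0.417 -0.907 0.062
  outer loop
   vertex 1.9 0.3 4.7
   vertex 1.6 0.1 3.8
   vertex 3.9 1.0 1.5
  endloop
 endfacet
 facet normal -0.461 0.592 0.661
  outer loop
   vertex 2.5 3.9 3.4
   vertex 4.5 4.9 3.9
   vertex 0.1 4.6 1.1
  endloop
 endfacet
 facet normal -0.589 0.360 0.724
  outer loop
   vertex 2.5 3.9 3.4
   vertex 0.1 4.6 1.1
   vertex 1.9 0.3 4.7
  endloop
 endfacet
 facet normal -0.395 0.370 0.841
  outer loop
   vertex 2.5 3.9 3.4
   vertex 1.9 0.3 4.7
   vertex 4.5 4.9 3.9
  endloop
 endfacet
 facet normal 0.798 -0.294 -0.525
  outer loop
   vertex 4.7 2.1 2.1
   vertex 3.9 1.0 1.5
   vertex 4.9 3.0 1.9
  endloop
 endfacet
 facet normal 0.693 -0.661 0.288
  outer loop
   vertex 4.7 2.1 2.1
   vertex 1.9 0.3 4.7
   vertex 3.9 1.0 1.5
  endloop
 endfacet
 facet normal 0.938 -0.138 0.318
  outer loop
   vertex 4.7 2.1 2.1
   vertex 4.9 3.0 1.9
   vertex 4.5 4.9 3.9
  endloop
 endfacet
 facet normal 0.747 -0.321 0.582
  outer loop
   vertex 4.7 2.1 2.1
   vertex 4.5 4.9 3.9
   vertex 1.9 0.3 4.7
  endloop
 endfacet
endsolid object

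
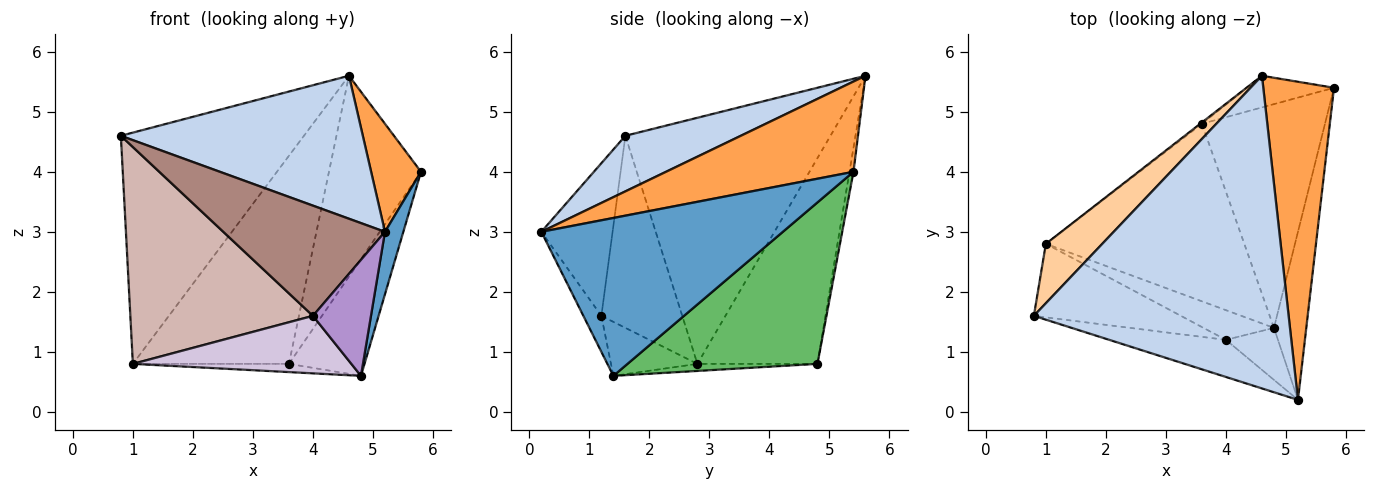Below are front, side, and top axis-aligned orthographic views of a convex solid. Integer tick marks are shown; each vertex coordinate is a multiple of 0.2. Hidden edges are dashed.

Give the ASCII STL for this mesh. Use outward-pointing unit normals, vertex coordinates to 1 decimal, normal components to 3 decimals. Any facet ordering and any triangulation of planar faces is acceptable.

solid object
 facet normal 0.977 -0.074 -0.200
  outer loop
   vertex 4.8 1.4 0.6
   vertex 5.8 5.4 4.0
   vertex 5.2 0.2 3.0
  endloop
 endfacet
 facet normal 0.195 -0.408 0.892
  outer loop
   vertex 4.6 5.6 5.6
   vertex 0.8 1.6 4.6
   vertex 5.2 0.2 3.0
  endloop
 endfacet
 facet normal 0.771 -0.205 0.604
  outer loop
   vertex 4.6 5.6 5.6
   vertex 5.2 0.2 3.0
   vertex 5.8 5.4 4.0
  endloop
 endfacet
 facet normal -0.735 0.656 0.169
  outer loop
   vertex 4.6 5.6 5.6
   vertex 1.0 2.8 0.8
   vertex 0.8 1.6 4.6
  endloop
 endfacet
 facet normal 0.758 0.302 -0.578
  outer loop
   vertex 3.6 4.8 0.8
   vertex 5.8 5.4 4.0
   vertex 4.8 1.4 0.6
  endloop
 endfacet
 facet normal -0.036 0.046 -0.998
  outer loop
   vertex 3.6 4.8 0.8
   vertex 4.8 1.4 0.6
   vertex 1.0 2.8 0.8
  endloop
 endfacet
 facet normal -0.043 0.987 -0.156
  outer loop
   vertex 3.6 4.8 0.8
   vertex 4.6 5.6 5.6
   vertex 5.8 5.4 4.0
  endloop
 endfacet
 facet normal -0.610 0.793 -0.005
  outer loop
   vertex 3.6 4.8 0.8
   vertex 1.0 2.8 0.8
   vertex 4.6 5.6 5.6
  endloop
 endfacet
 facet normal -0.272 -0.878 -0.394
  outer loop
   vertex 4.0 1.2 1.6
   vertex 4.8 1.4 0.6
   vertex 5.2 0.2 3.0
  endloop
 endfacet
 facet normal -0.332 -0.838 -0.433
  outer loop
   vertex 4.0 1.2 1.6
   vertex 1.0 2.8 0.8
   vertex 4.8 1.4 0.6
  endloop
 endfacet
 facet normal -0.385 -0.875 -0.294
  outer loop
   vertex 4.0 1.2 1.6
   vertex 5.2 0.2 3.0
   vertex 0.8 1.6 4.6
  endloop
 endfacet
 facet normal -0.387 -0.873 -0.296
  outer loop
   vertex 4.0 1.2 1.6
   vertex 0.8 1.6 4.6
   vertex 1.0 2.8 0.8
  endloop
 endfacet
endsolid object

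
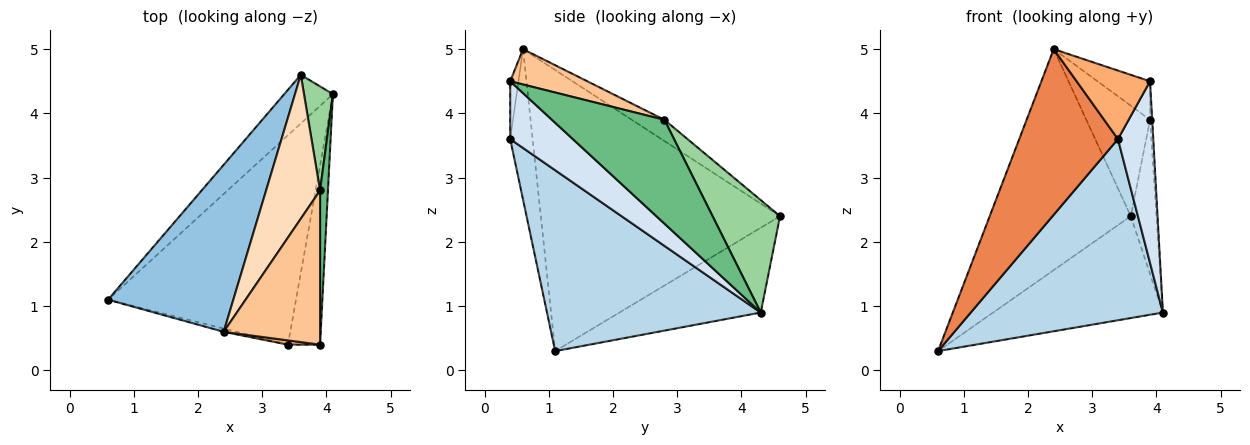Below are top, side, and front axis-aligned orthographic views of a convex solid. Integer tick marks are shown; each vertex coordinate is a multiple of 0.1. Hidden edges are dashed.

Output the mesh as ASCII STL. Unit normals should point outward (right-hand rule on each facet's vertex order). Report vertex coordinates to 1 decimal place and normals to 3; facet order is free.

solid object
 facet normal -0.601 0.722 -0.345
  outer loop
   vertex 3.6 4.6 2.4
   vertex 4.1 4.3 0.9
   vertex 0.6 1.1 0.3
  endloop
 endfacet
 facet normal -0.804 0.474 0.358
  outer loop
   vertex 2.4 0.6 5.0
   vertex 3.6 4.6 2.4
   vertex 0.6 1.1 0.3
  endloop
 endfacet
 facet normal 0.588 -0.529 -0.611
  outer loop
   vertex 3.4 0.4 3.6
   vertex 0.6 1.1 0.3
   vertex 4.1 4.3 0.9
  endloop
 endfacet
 facet normal 0.784 -0.442 -0.436
  outer loop
   vertex 3.4 0.4 3.6
   vertex 4.1 4.3 0.9
   vertex 3.9 0.4 4.5
  endloop
 endfacet
 facet normal -0.221 -0.975 -0.019
  outer loop
   vertex 3.4 0.4 3.6
   vertex 2.4 0.6 5.0
   vertex 0.6 1.1 0.3
  endloop
 endfacet
 facet normal -0.112 -0.992 0.062
  outer loop
   vertex 3.4 0.4 3.6
   vertex 3.9 0.4 4.5
   vertex 2.4 0.6 5.0
  endloop
 endfacet
 facet normal 0.335 0.229 0.914
  outer loop
   vertex 3.9 2.8 3.9
   vertex 2.4 0.6 5.0
   vertex 3.9 0.4 4.5
  endloop
 endfacet
 facet normal -0.297 0.581 0.757
  outer loop
   vertex 3.9 2.8 3.9
   vertex 3.6 4.6 2.4
   vertex 2.4 0.6 5.0
  endloop
 endfacet
 facet normal 0.997 0.019 0.076
  outer loop
   vertex 3.9 2.8 3.9
   vertex 3.9 0.4 4.5
   vertex 4.1 4.3 0.9
  endloop
 endfacet
 facet normal 0.909 0.346 0.234
  outer loop
   vertex 3.9 2.8 3.9
   vertex 4.1 4.3 0.9
   vertex 3.6 4.6 2.4
  endloop
 endfacet
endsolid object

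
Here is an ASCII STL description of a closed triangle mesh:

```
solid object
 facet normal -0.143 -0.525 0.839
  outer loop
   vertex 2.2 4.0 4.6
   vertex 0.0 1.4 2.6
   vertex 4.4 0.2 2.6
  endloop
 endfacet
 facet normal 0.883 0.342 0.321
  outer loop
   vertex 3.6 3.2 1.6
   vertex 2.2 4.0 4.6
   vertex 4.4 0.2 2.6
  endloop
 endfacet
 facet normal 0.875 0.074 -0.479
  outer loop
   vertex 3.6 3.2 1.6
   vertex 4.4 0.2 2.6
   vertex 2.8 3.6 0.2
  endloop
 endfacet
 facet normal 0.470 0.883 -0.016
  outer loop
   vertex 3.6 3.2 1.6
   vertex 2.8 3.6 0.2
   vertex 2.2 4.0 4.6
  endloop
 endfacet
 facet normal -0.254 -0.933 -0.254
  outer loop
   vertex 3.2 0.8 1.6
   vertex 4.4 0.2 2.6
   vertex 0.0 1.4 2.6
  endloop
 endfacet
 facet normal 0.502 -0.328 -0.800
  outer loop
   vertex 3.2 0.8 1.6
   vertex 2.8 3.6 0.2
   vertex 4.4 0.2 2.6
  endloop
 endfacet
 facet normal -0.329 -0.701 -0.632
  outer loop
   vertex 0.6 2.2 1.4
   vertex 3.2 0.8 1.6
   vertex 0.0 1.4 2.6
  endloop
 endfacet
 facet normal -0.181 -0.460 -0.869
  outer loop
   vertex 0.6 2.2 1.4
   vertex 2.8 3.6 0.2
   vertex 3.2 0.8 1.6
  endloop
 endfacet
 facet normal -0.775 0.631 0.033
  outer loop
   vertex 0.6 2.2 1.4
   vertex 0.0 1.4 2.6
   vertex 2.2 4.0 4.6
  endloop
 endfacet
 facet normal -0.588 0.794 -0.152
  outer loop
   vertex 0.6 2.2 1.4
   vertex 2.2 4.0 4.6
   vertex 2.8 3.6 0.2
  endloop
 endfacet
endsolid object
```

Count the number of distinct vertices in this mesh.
7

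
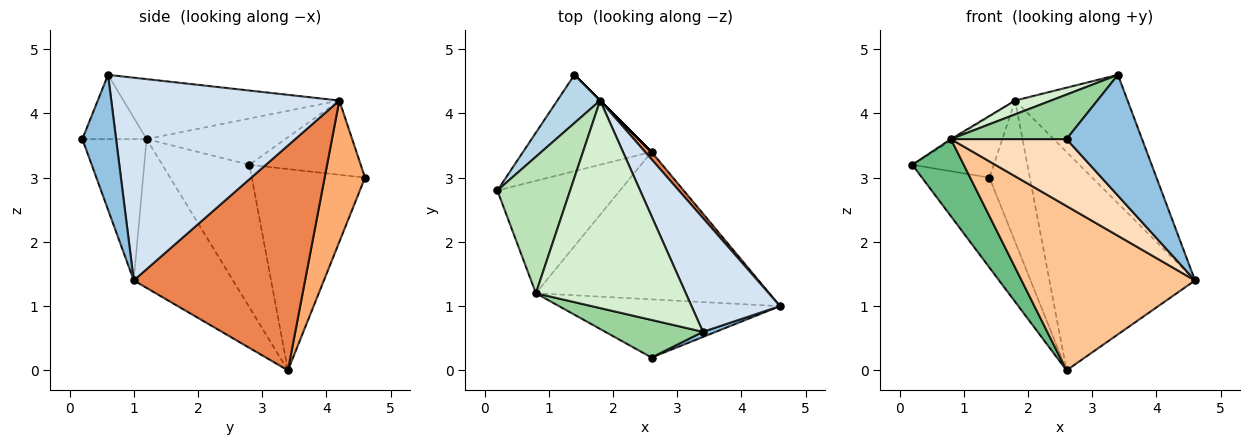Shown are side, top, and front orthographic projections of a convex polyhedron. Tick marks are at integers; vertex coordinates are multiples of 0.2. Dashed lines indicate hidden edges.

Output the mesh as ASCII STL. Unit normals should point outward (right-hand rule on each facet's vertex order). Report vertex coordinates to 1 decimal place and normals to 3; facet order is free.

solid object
 facet normal -0.753 0.449 -0.481
  outer loop
   vertex 2.6 3.4 0.0
   vertex 0.2 2.8 3.2
   vertex 1.4 4.6 3.0
  endloop
 endfacet
 facet normal 0.408 -0.912 0.039
  outer loop
   vertex 2.6 0.2 3.6
   vertex 4.6 1.0 1.4
   vertex 3.4 0.6 4.6
  endloop
 endfacet
 facet normal -0.732 0.535 0.422
  outer loop
   vertex 1.8 4.2 4.2
   vertex 1.4 4.6 3.0
   vertex 0.2 2.8 3.2
  endloop
 endfacet
 facet normal 0.835 0.412 0.365
  outer loop
   vertex 1.8 4.2 4.2
   vertex 3.4 0.6 4.6
   vertex 4.6 1.0 1.4
  endloop
 endfacet
 facet normal 0.762 0.647 0.022
  outer loop
   vertex 1.8 4.2 4.2
   vertex 4.6 1.0 1.4
   vertex 2.6 3.4 0.0
  endloop
 endfacet
 facet normal 0.707 0.707 0.000
  outer loop
   vertex 1.8 4.2 4.2
   vertex 2.6 3.4 0.0
   vertex 1.4 4.6 3.0
  endloop
 endfacet
 facet normal -0.392 -0.685 -0.614
  outer loop
   vertex 0.8 1.2 3.6
   vertex 2.6 3.4 0.0
   vertex 4.6 1.0 1.4
  endloop
 endfacet
 facet normal -0.387 -0.696 -0.605
  outer loop
   vertex 0.8 1.2 3.6
   vertex 4.6 1.0 1.4
   vertex 2.6 0.2 3.6
  endloop
 endfacet
 facet normal -0.692 -0.408 -0.595
  outer loop
   vertex 0.8 1.2 3.6
   vertex 0.2 2.8 3.2
   vertex 2.6 3.4 0.0
  endloop
 endfacet
 facet normal -0.391 -0.703 0.594
  outer loop
   vertex 0.8 1.2 3.6
   vertex 2.6 0.2 3.6
   vertex 3.4 0.6 4.6
  endloop
 endfacet
 facet normal -0.536 0.010 0.844
  outer loop
   vertex 0.8 1.2 3.6
   vertex 1.8 4.2 4.2
   vertex 0.2 2.8 3.2
  endloop
 endfacet
 facet normal -0.371 -0.062 0.927
  outer loop
   vertex 0.8 1.2 3.6
   vertex 3.4 0.6 4.6
   vertex 1.8 4.2 4.2
  endloop
 endfacet
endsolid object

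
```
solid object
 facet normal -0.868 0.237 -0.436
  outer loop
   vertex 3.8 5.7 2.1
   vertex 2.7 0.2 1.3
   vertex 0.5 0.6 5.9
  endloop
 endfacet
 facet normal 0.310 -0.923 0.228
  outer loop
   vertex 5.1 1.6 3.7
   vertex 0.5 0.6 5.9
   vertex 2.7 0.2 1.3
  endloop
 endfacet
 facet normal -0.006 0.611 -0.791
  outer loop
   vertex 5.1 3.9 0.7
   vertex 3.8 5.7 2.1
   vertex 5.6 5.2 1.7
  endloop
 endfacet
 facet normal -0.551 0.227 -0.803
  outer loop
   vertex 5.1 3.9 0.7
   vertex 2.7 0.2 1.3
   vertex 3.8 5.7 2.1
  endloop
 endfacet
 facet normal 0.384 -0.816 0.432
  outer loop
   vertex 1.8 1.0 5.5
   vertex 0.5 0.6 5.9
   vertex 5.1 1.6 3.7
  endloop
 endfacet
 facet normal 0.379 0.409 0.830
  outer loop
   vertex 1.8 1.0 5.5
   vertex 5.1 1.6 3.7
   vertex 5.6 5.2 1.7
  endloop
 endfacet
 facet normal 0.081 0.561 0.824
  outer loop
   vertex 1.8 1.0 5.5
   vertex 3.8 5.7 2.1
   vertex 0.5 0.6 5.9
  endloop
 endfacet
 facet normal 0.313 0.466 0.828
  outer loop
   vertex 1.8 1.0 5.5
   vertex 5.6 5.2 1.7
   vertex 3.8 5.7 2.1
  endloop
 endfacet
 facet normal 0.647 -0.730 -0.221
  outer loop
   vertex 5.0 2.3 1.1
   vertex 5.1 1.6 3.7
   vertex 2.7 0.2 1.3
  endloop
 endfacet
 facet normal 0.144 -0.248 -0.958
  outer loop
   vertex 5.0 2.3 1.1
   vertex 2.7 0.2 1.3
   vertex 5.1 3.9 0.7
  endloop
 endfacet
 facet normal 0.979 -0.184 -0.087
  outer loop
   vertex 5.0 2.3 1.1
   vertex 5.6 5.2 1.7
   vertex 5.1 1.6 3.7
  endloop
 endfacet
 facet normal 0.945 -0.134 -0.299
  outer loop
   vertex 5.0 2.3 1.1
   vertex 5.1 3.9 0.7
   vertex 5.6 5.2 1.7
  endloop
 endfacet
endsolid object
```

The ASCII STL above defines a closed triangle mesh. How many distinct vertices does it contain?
8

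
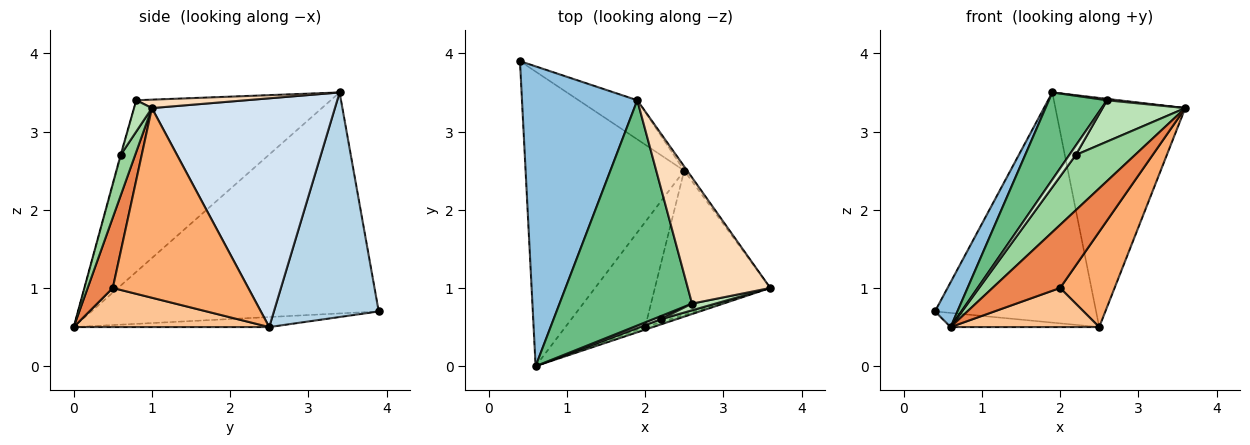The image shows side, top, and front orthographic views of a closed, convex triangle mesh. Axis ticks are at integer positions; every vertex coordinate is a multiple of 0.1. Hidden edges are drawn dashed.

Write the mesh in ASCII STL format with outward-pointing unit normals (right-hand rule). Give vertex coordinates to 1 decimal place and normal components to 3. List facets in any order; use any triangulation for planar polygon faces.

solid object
 facet normal -0.063 0.048 -0.997
  outer loop
   vertex 2.5 2.5 0.5
   vertex 0.6 0.0 0.5
   vertex 0.4 3.9 0.7
  endloop
 endfacet
 facet normal -0.884 -0.069 0.461
  outer loop
   vertex 1.9 3.4 3.5
   vertex 0.4 3.9 0.7
   vertex 0.6 0.0 0.5
  endloop
 endfacet
 facet normal 0.540 0.830 -0.141
  outer loop
   vertex 1.9 3.4 3.5
   vertex 2.5 2.5 0.5
   vertex 0.4 3.9 0.7
  endloop
 endfacet
 facet normal 0.816 0.579 -0.010
  outer loop
   vertex 1.9 3.4 3.5
   vertex 3.6 1.0 3.3
   vertex 2.5 2.5 0.5
  endloop
 endfacet
 facet normal 0.348 -0.937 -0.039
  outer loop
   vertex 2.0 0.5 1.0
   vertex 3.6 1.0 3.3
   vertex 0.6 0.0 0.5
  endloop
 endfacet
 facet normal 0.808 -0.325 -0.491
  outer loop
   vertex 2.0 0.5 1.0
   vertex 2.5 2.5 0.5
   vertex 3.6 1.0 3.3
  endloop
 endfacet
 facet normal 0.417 -0.317 -0.852
  outer loop
   vertex 2.0 0.5 1.0
   vertex 0.6 0.0 0.5
   vertex 2.5 2.5 0.5
  endloop
 endfacet
 facet normal 0.102 -0.011 0.995
  outer loop
   vertex 2.6 0.8 3.4
   vertex 3.6 1.0 3.3
   vertex 1.9 3.4 3.5
  endloop
 endfacet
 facet normal -0.770 -0.230 0.595
  outer loop
   vertex 2.6 0.8 3.4
   vertex 1.9 3.4 3.5
   vertex 0.6 0.0 0.5
  endloop
 endfacet
 facet normal 0.237 -0.967 0.091
  outer loop
   vertex 2.2 0.6 2.7
   vertex 0.6 0.0 0.5
   vertex 3.6 1.0 3.3
  endloop
 endfacet
 facet normal 0.209 -0.965 0.157
  outer loop
   vertex 2.2 0.6 2.7
   vertex 3.6 1.0 3.3
   vertex 2.6 0.8 3.4
  endloop
 endfacet
 facet normal -0.079 -0.946 0.315
  outer loop
   vertex 2.2 0.6 2.7
   vertex 2.6 0.8 3.4
   vertex 0.6 0.0 0.5
  endloop
 endfacet
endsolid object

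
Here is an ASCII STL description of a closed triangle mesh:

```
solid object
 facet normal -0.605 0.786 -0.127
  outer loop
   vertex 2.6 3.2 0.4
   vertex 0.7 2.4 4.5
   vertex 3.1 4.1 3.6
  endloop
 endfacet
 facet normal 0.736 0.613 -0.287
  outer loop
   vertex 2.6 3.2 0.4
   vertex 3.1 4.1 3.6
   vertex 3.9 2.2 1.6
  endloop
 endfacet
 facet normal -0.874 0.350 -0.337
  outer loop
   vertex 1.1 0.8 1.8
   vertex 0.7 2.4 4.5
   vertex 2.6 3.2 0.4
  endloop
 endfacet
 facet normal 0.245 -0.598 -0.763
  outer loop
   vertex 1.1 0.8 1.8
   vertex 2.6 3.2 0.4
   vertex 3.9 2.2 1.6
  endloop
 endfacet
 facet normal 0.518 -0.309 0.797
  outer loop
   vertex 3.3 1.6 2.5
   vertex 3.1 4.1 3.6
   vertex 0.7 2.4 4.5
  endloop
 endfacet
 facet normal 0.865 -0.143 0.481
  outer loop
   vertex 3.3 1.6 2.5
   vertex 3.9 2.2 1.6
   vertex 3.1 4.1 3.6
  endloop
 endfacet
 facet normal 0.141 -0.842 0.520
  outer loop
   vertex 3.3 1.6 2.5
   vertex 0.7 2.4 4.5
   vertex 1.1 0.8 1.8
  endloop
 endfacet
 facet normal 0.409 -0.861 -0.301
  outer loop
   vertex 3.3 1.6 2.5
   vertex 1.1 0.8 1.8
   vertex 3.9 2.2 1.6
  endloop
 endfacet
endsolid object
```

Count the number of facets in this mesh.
8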